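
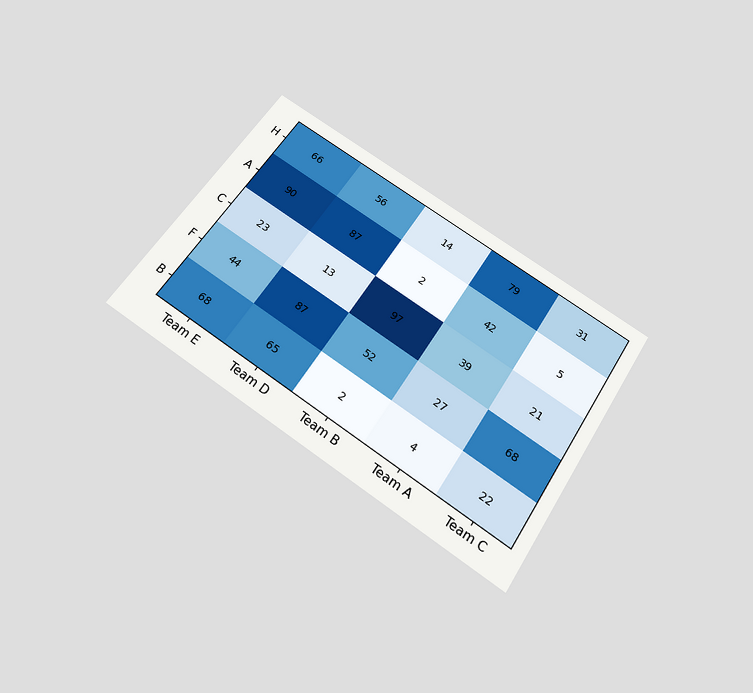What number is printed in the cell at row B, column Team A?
The chart is tilted about 33° clockwise and viewed slightly from below. The (B, Team A) cell reads 4.

4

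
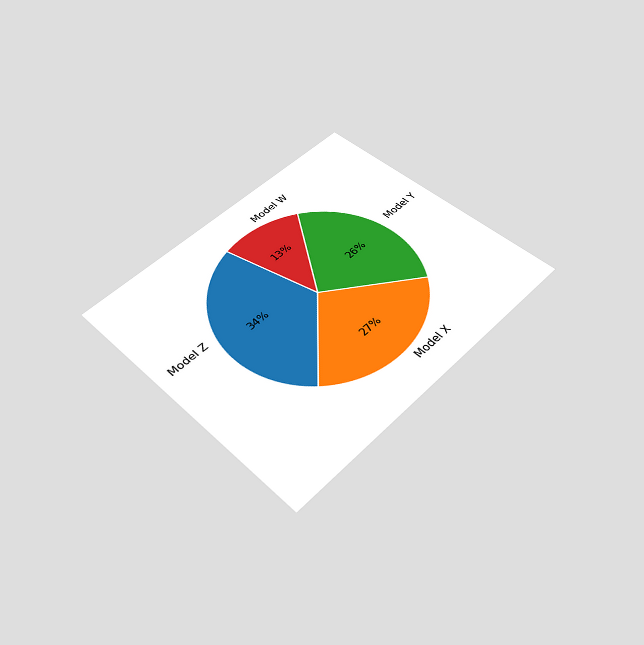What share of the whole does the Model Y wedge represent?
The chart is tilted about 45° counter-clockwise and viewed slightly from below. The Model Y slice takes up 26% of the pie.

26%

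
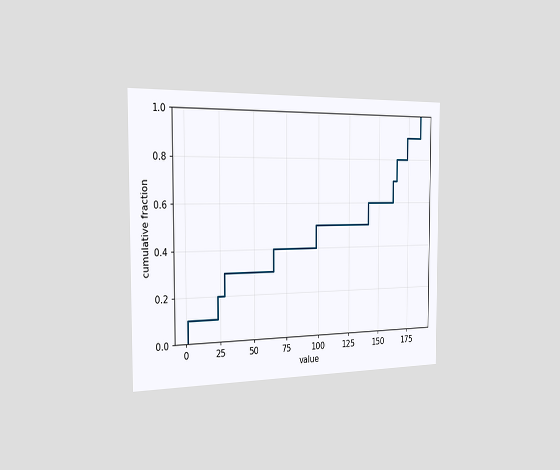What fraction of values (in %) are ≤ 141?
The chart is viewed slightly from the left. At x=141 the ECDF step is at 60%.

60%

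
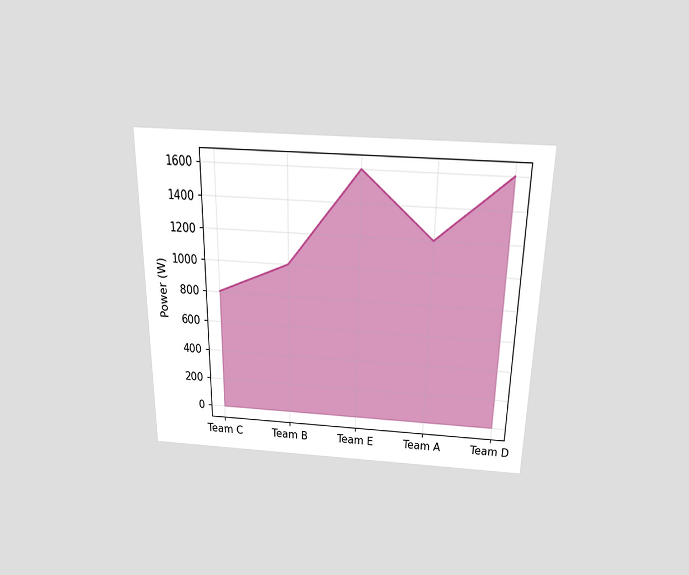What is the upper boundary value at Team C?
800W

The chart is viewed slightly from above. At Team C the upper boundary is at 800W.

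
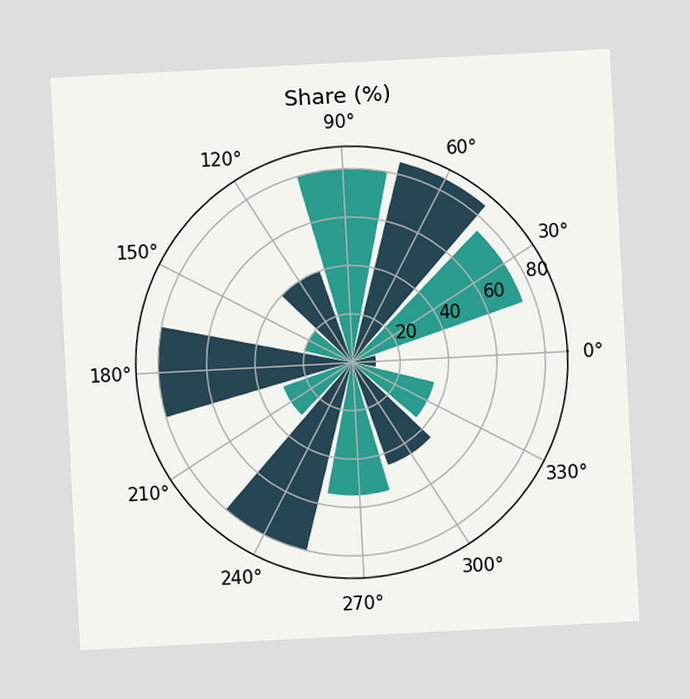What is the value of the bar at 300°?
45%

The chart is tilted about 3° counter-clockwise. The bar at 300° reaches 45% on the radial axis.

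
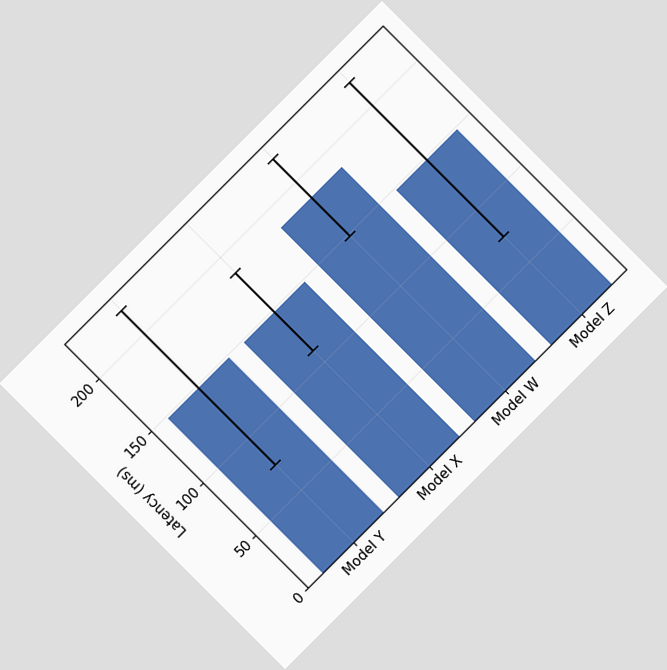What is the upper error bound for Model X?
185ms

The chart is tilted about 45° counter-clockwise. The Model X bar's upper whisker reaches 185ms.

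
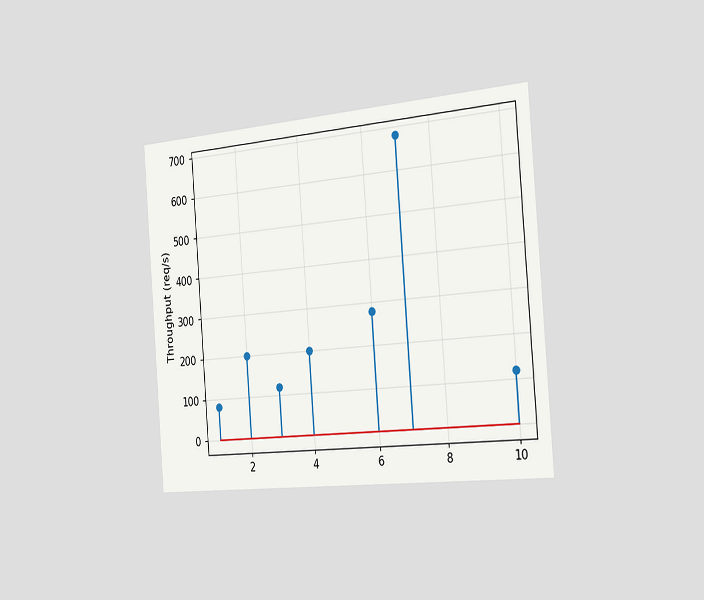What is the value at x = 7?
The chart is tilted about 4° counter-clockwise and viewed slightly from the right. The stem at x=7 reaches 680req/s.

680req/s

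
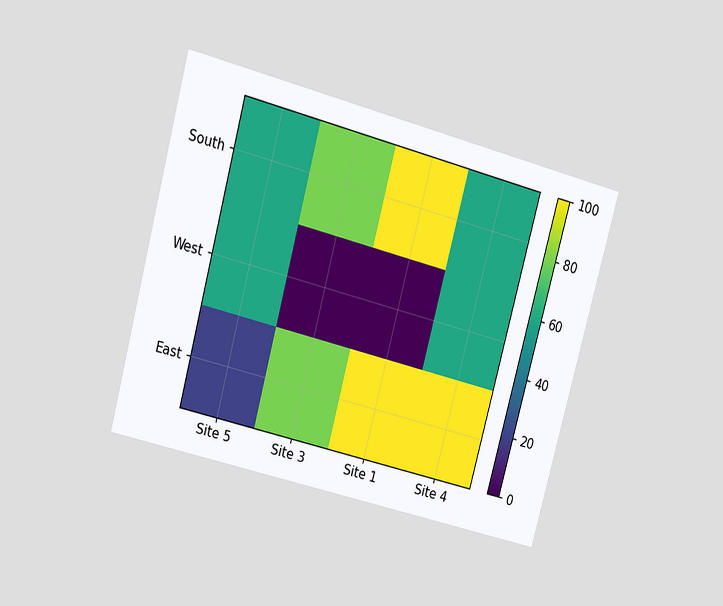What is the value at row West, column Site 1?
0

The chart is tilted about 15° clockwise and viewed at a slight angle. Matching cell (West, Site 1) against the colorbar gives 0.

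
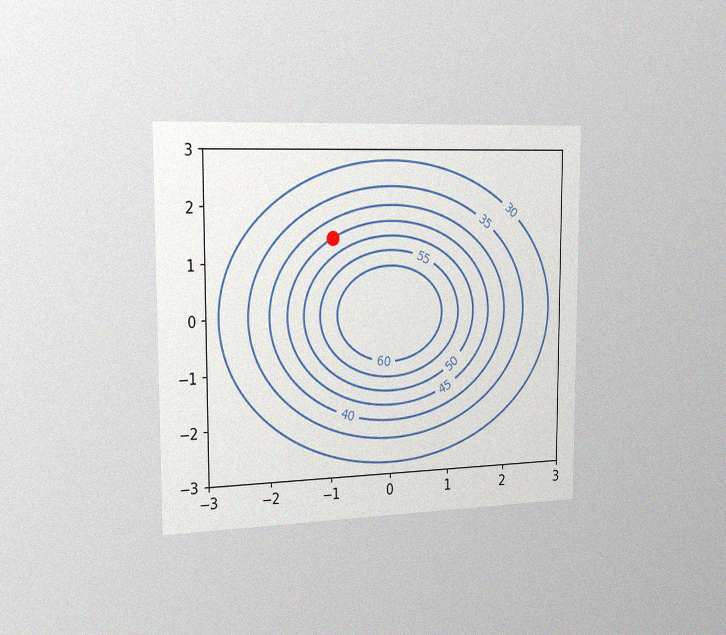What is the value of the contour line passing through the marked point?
The chart is viewed slightly from the left, with some photo noise. The marked point sits on the contour labelled 45.

45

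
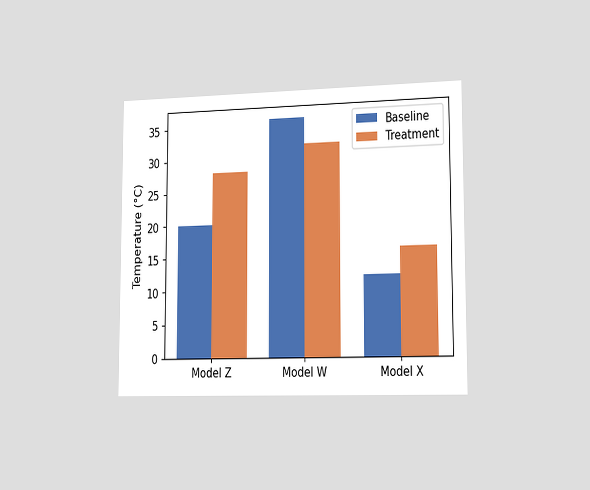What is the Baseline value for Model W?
36°C

The chart is viewed slightly from the right. The Baseline bar at Model W reaches 36°C on the y-axis.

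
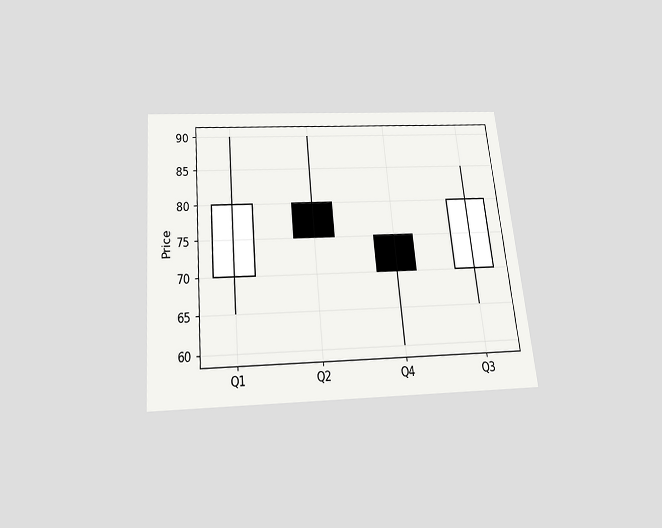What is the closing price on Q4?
70

The chart is tilted about 5° counter-clockwise and viewed slightly from below. The Q4 candle closes at 70.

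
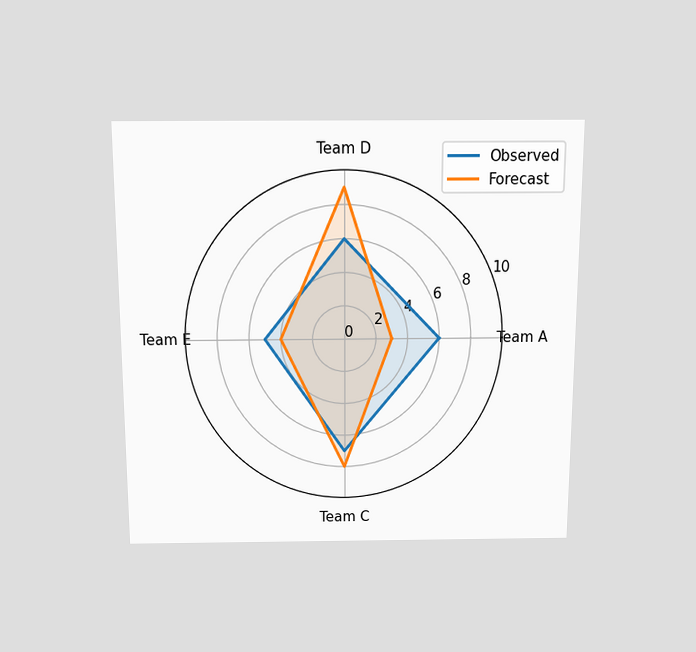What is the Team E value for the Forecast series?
The chart is viewed slightly from above. On the Team E axis, Forecast reaches 4.

4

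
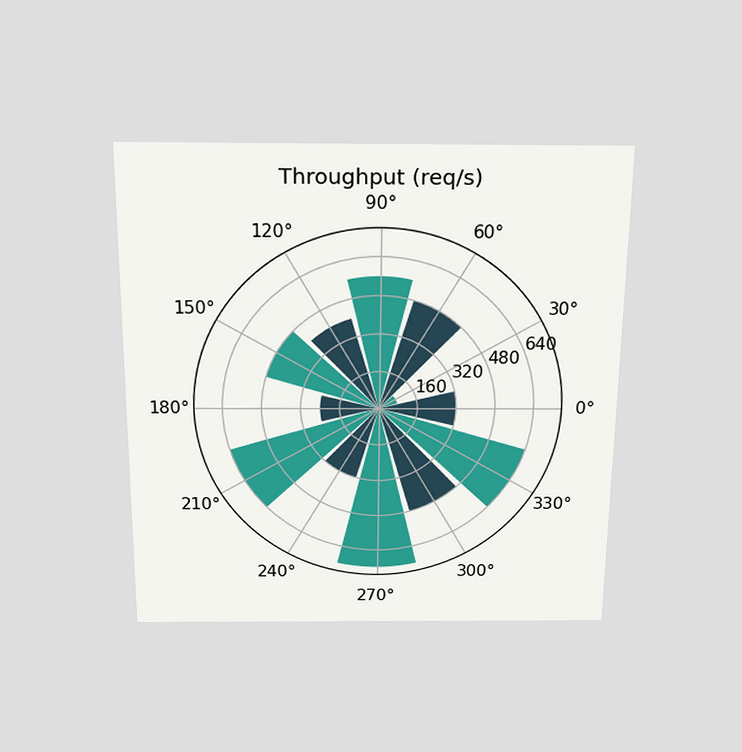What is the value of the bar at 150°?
480req/s

The chart is viewed slightly from above. The bar at 150° reaches 480req/s on the radial axis.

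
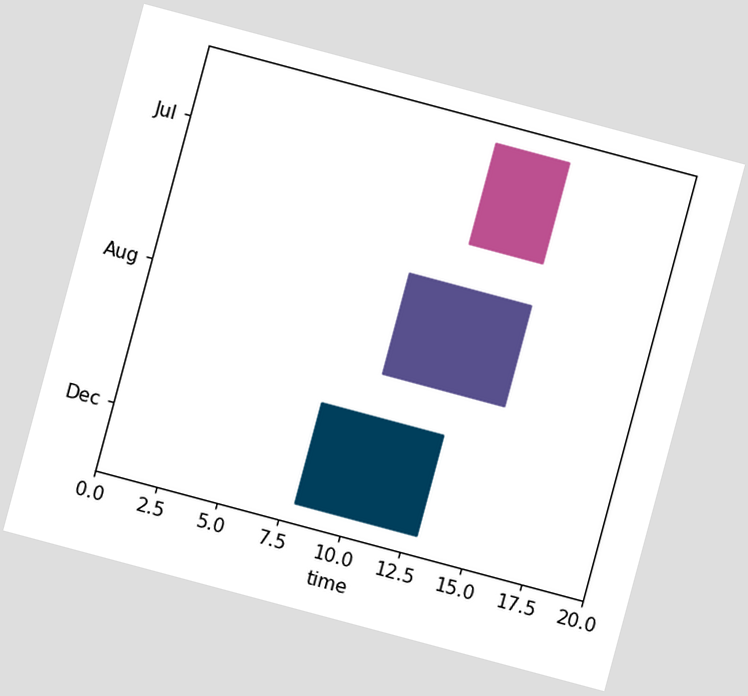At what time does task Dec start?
8

The chart is tilted about 15° clockwise. The Dec bar begins at t=8.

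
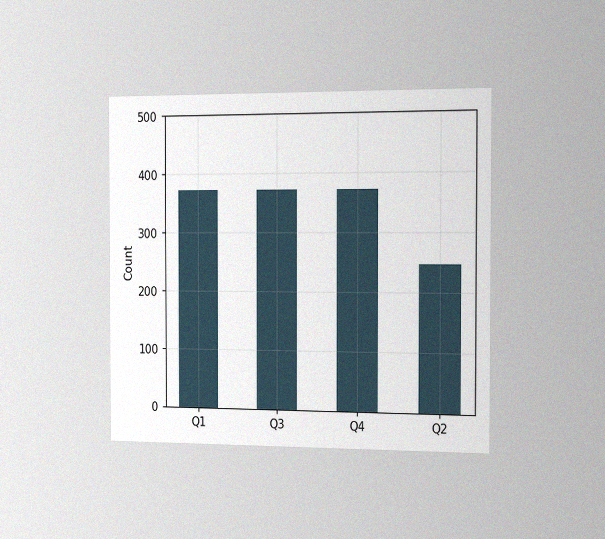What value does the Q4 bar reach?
372

The chart is viewed slightly from the right, with some photo noise. Reading along the chart's y-axis, the Q4 bar reaches 372.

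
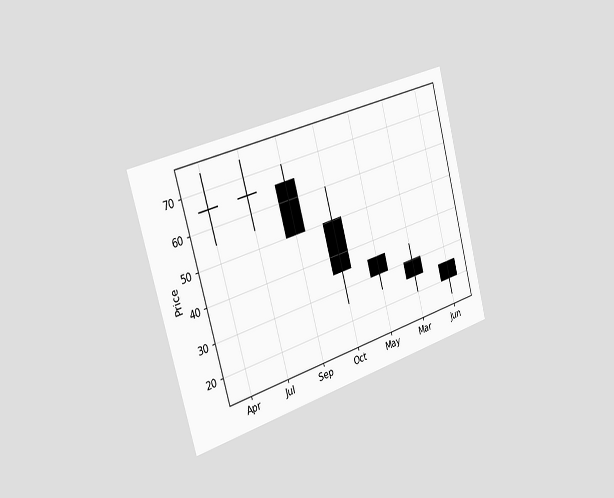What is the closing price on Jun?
20

The chart is tilted about 16° counter-clockwise and viewed slightly from the left. The Jun candle closes at 20.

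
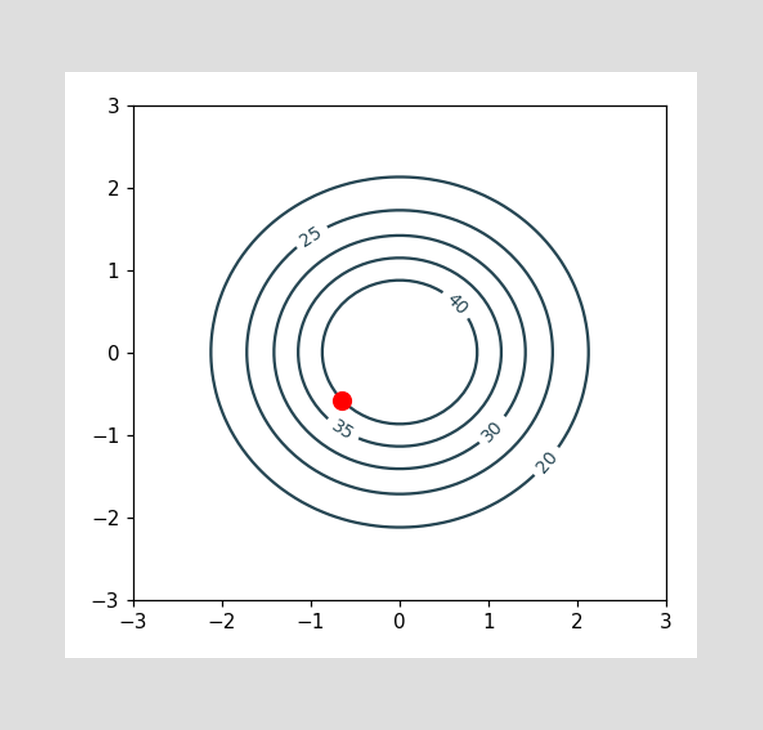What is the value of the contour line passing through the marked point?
40

The marked point sits on the contour labelled 40.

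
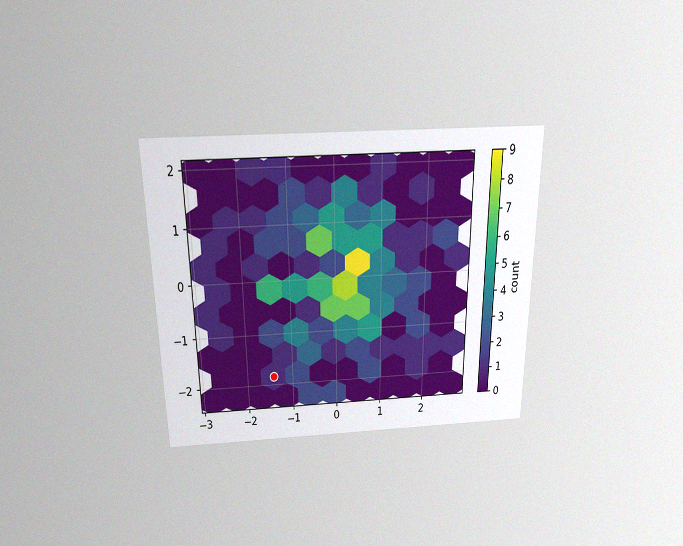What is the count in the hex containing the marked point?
The chart is viewed slightly from above, with some photo noise. The marked hex reads 1 on the colorbar.

1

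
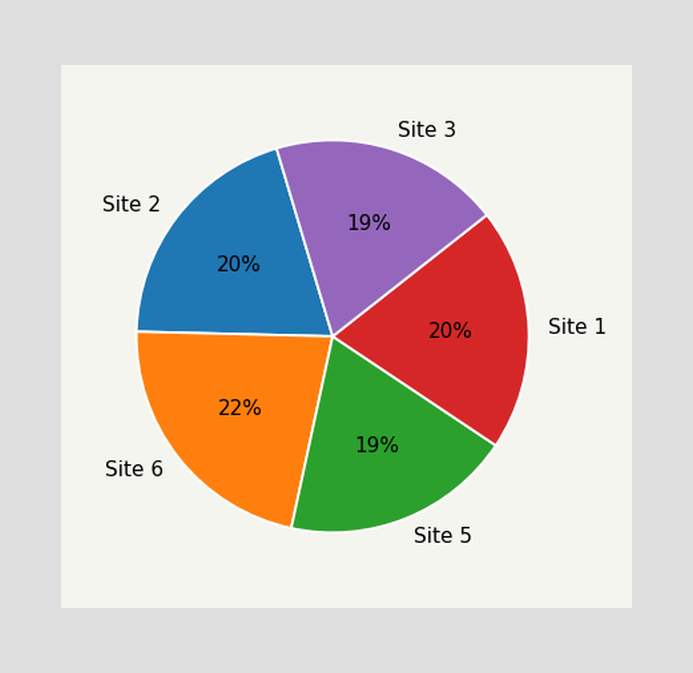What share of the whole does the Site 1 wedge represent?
20%

The Site 1 slice takes up 20% of the pie.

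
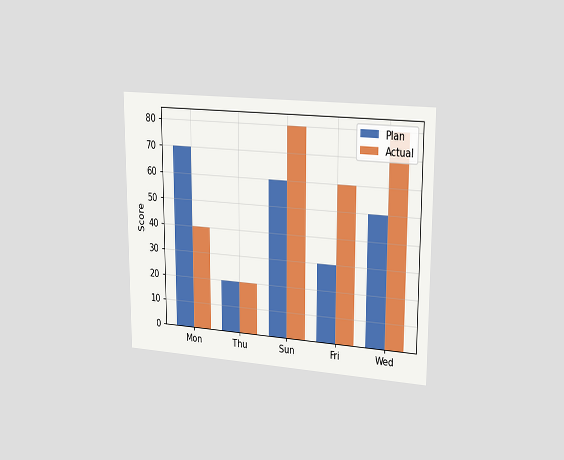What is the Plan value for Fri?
The chart is viewed slightly from the right. The Plan bar at Fri reaches 30 on the y-axis.

30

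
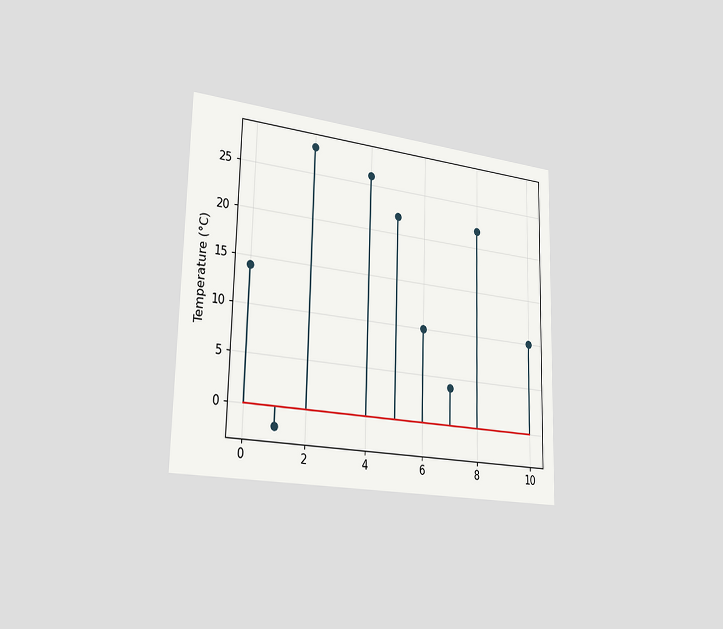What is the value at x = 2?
The chart is viewed slightly from the left. The stem at x=2 reaches 28°C.

28°C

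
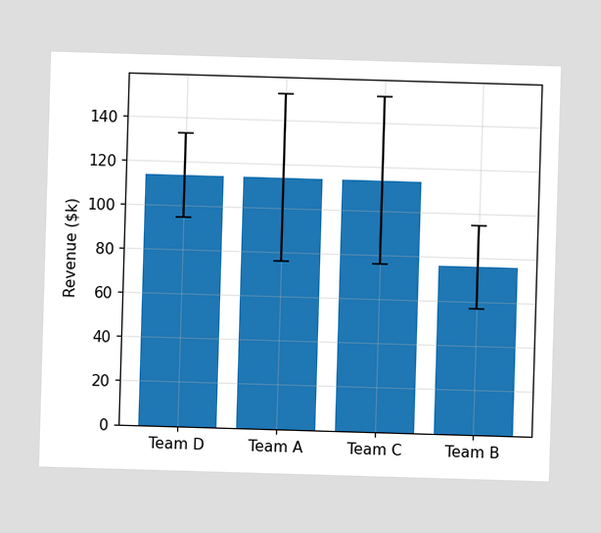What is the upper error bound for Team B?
$95k

The Team B bar's upper whisker reaches $95k.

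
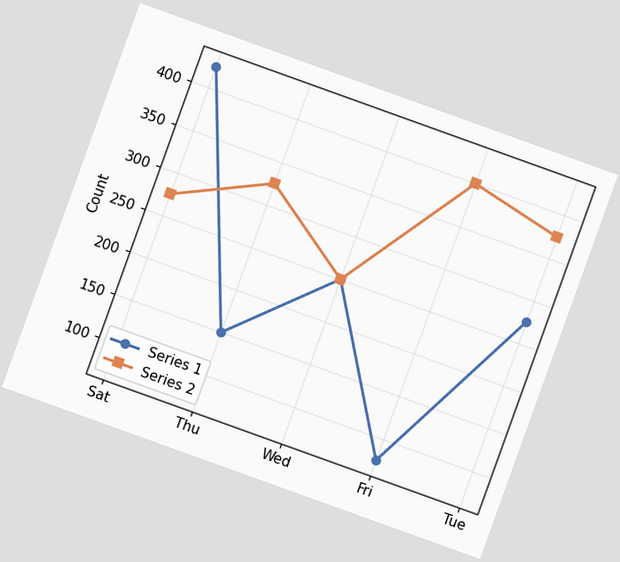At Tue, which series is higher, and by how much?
The chart is tilted about 20° clockwise. At Tue, Series 2 sits above the other line by 100.

Series 2, by 100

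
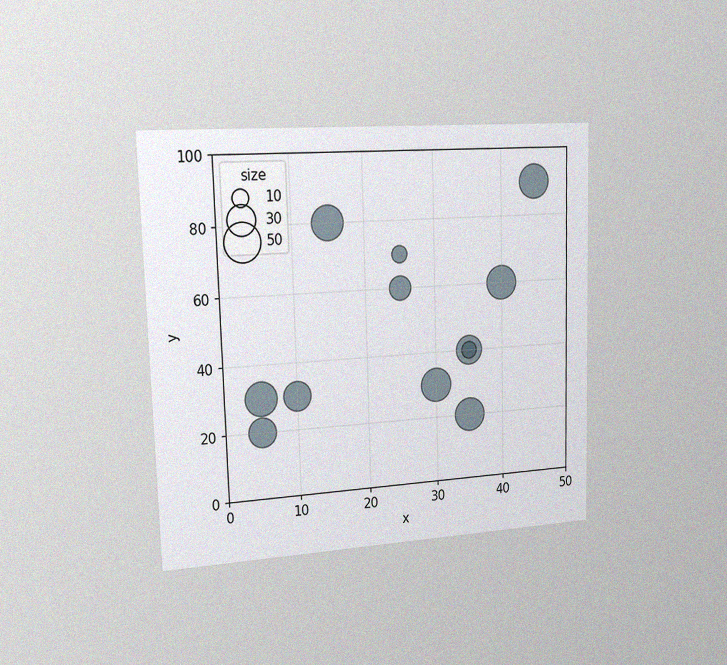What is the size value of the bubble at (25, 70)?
The chart is viewed slightly from the left, with some photo noise. Matching the bubble at (25, 70) against the size legend gives 10.

10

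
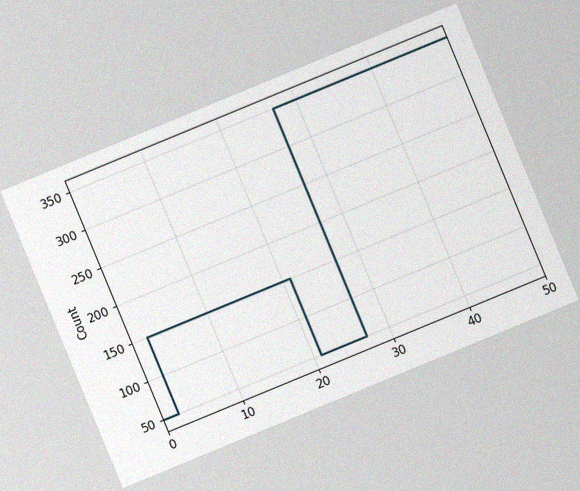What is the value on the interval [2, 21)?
150

The chart is tilted about 22° counter-clockwise, with some photo noise. On [2, 21) the step sits at 150.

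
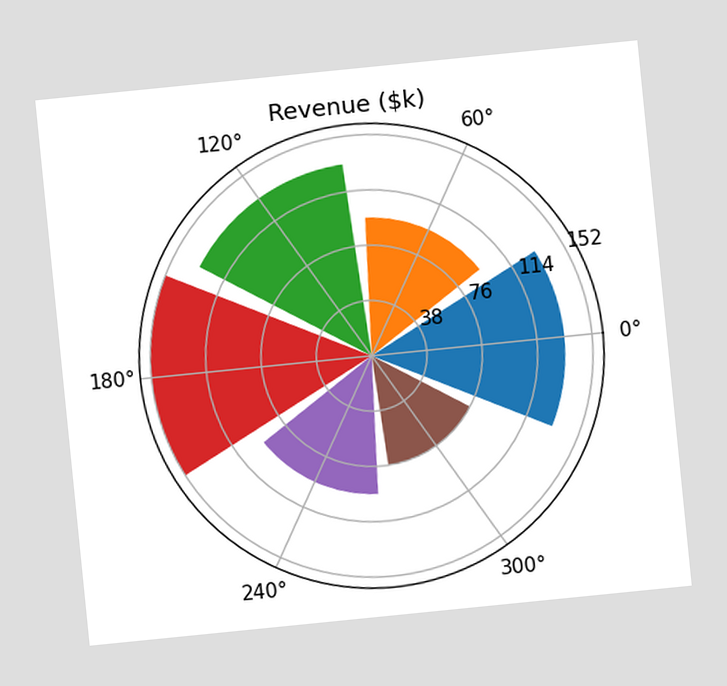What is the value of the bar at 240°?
The chart is tilted about 6° counter-clockwise. The bar at 240° reaches $95k on the radial axis.

$95k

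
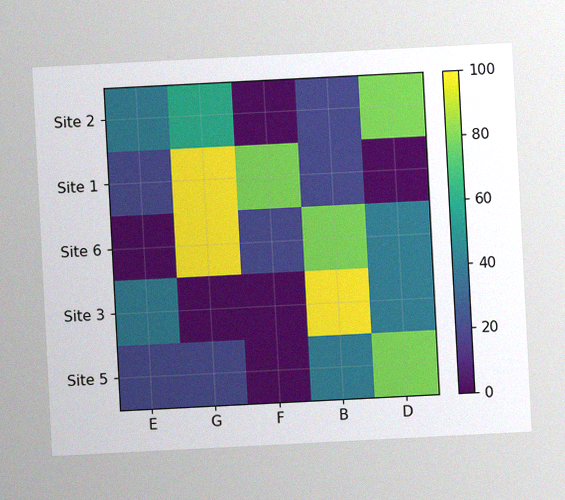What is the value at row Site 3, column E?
40

The chart is tilted about 3° counter-clockwise, with some photo noise. Matching cell (Site 3, E) against the colorbar gives 40.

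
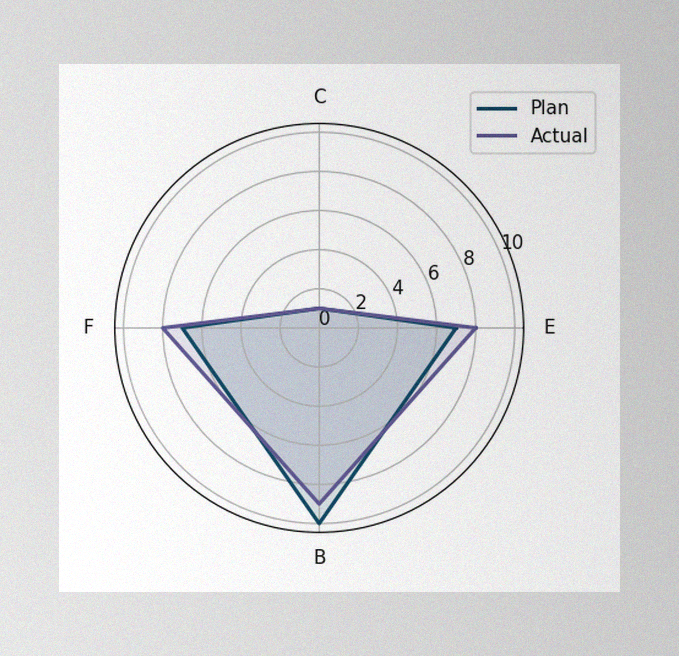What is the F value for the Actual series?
The image has some photo noise and uneven lighting. On the F axis, Actual reaches 8.

8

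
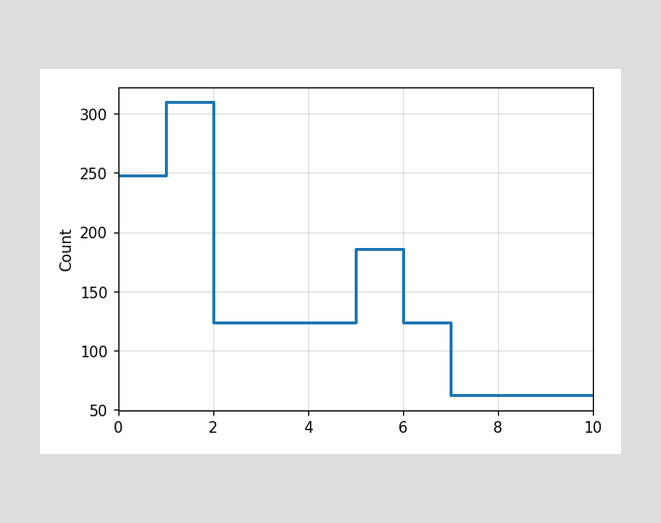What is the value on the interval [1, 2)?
On [1, 2) the step sits at 310.

310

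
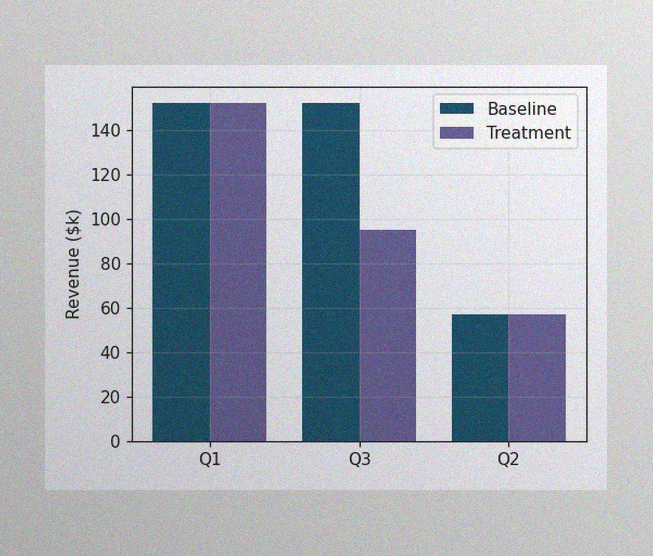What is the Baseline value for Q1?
$152k

The image has some photo noise and uneven lighting. The Baseline bar at Q1 reaches $152k on the y-axis.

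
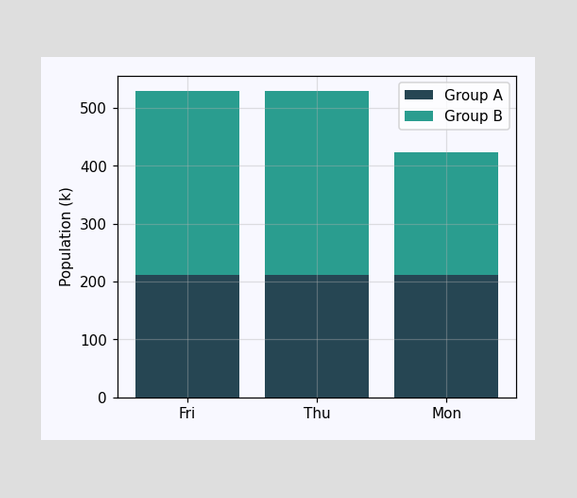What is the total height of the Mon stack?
The Mon stack's top reaches 424k on the y-axis.

424k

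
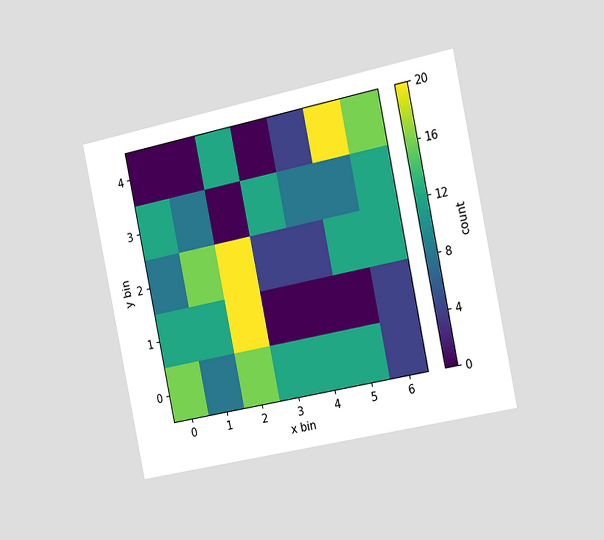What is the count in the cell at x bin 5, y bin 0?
The chart is tilted about 12° counter-clockwise and viewed slightly from the right. Matching the cell (5, 0) against the colorbar gives 12.

12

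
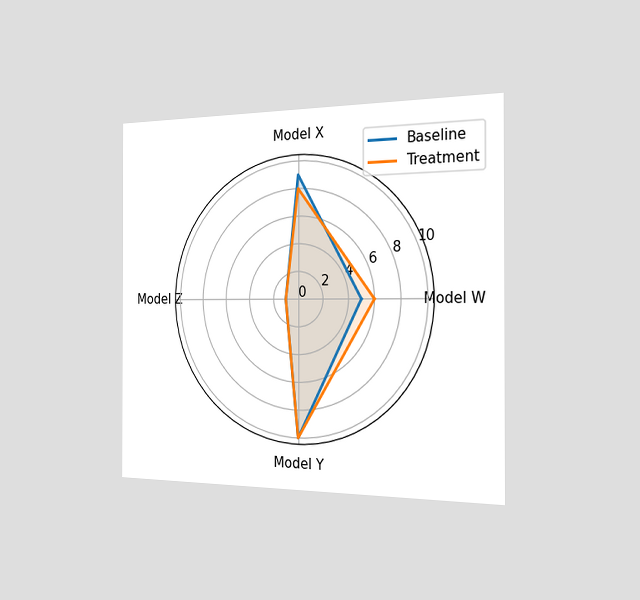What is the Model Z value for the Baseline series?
The chart is viewed slightly from the right. On the Model Z axis, Baseline reaches 1.

1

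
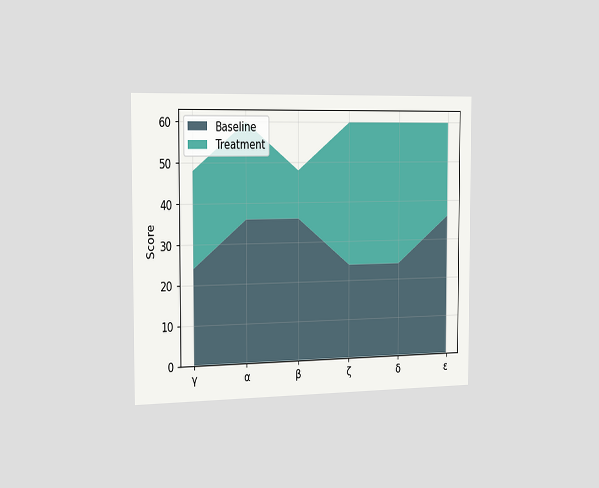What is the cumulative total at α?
The chart is viewed slightly from the left. The stacked total at α reaches 60.

60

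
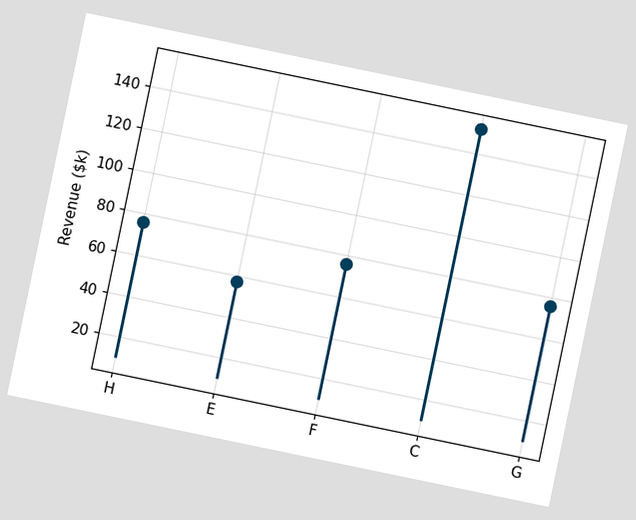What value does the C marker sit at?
The chart is tilted about 12° clockwise. The C marker sits at $152k.

$152k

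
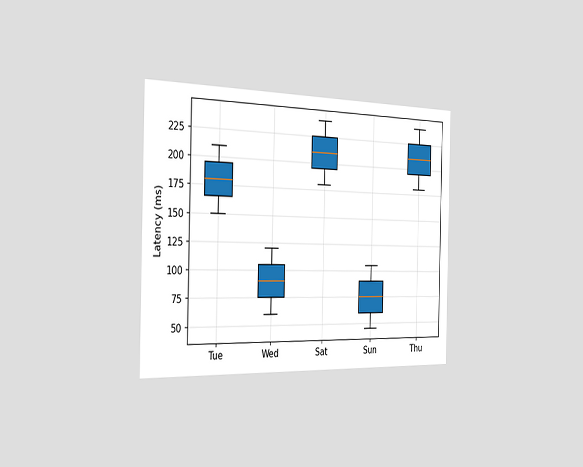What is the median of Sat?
The chart is viewed slightly from the left. The median line in the Sat box sits at 210ms.

210ms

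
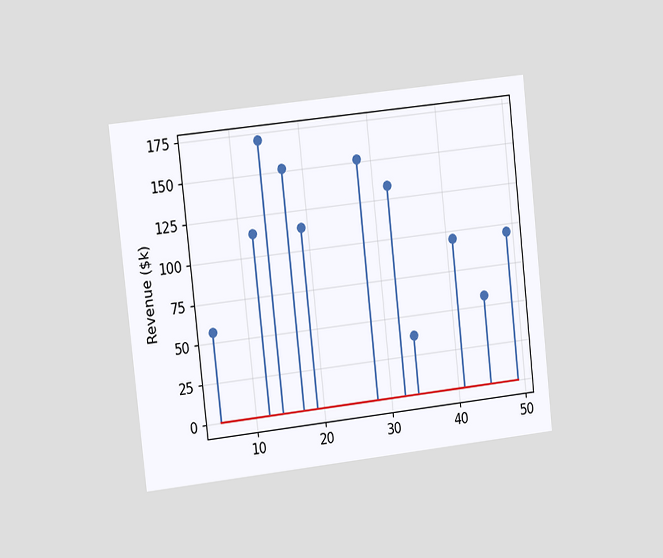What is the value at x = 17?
$152k

The chart is tilted about 6° counter-clockwise and viewed at a slight angle. The stem at x=17 reaches $152k.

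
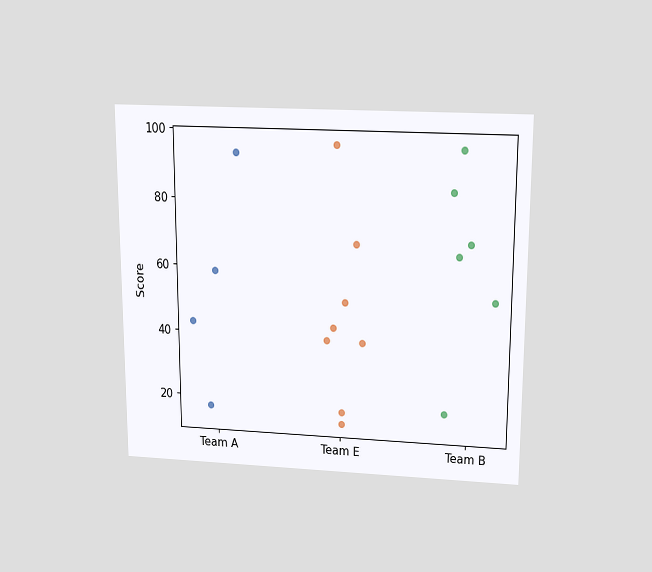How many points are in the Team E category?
8

The chart is viewed slightly from above. Counting the markers in the Team E column gives 8.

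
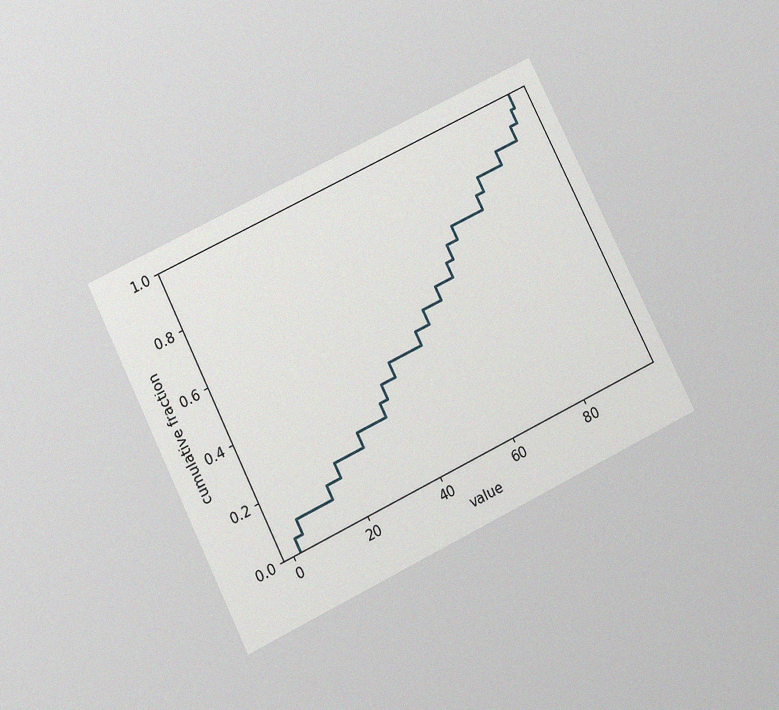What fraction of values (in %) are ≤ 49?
The chart is tilted about 26° counter-clockwise and viewed slightly from below, with some photo noise. At x=49 the ECDF step is at 45%.

45%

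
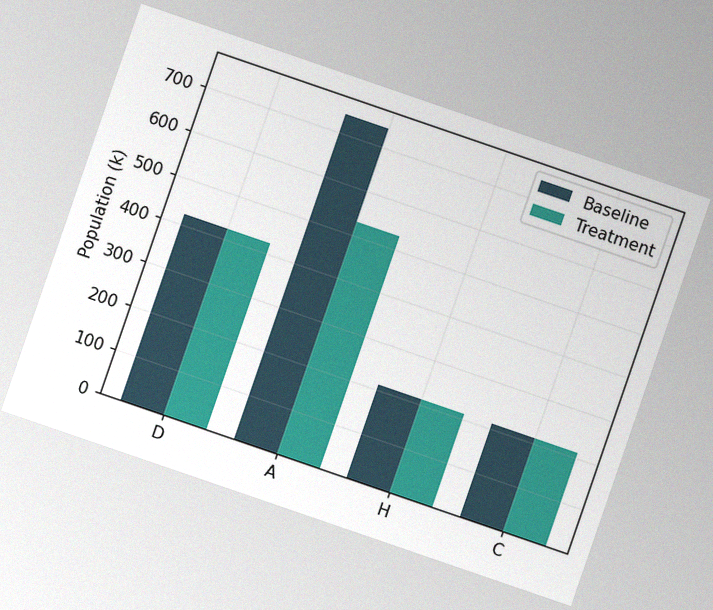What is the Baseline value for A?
The chart is tilted about 19° clockwise, with some photo noise. The Baseline bar at A reaches 742k on the y-axis.

742k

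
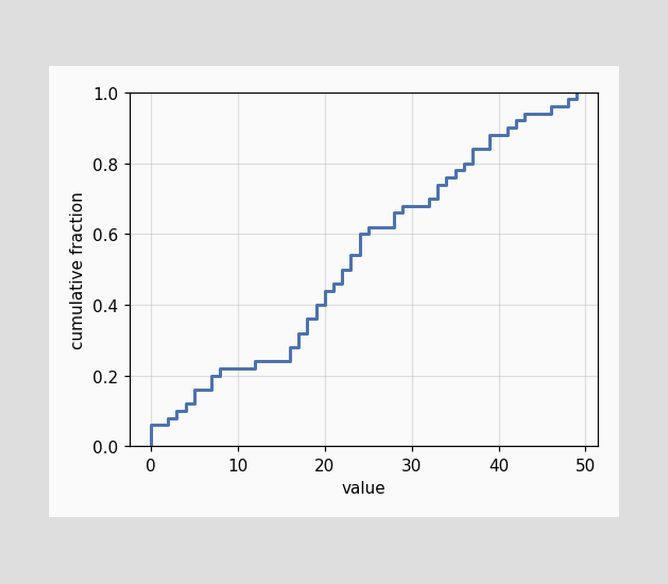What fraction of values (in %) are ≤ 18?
At x=18 the ECDF step is at 36%.

36%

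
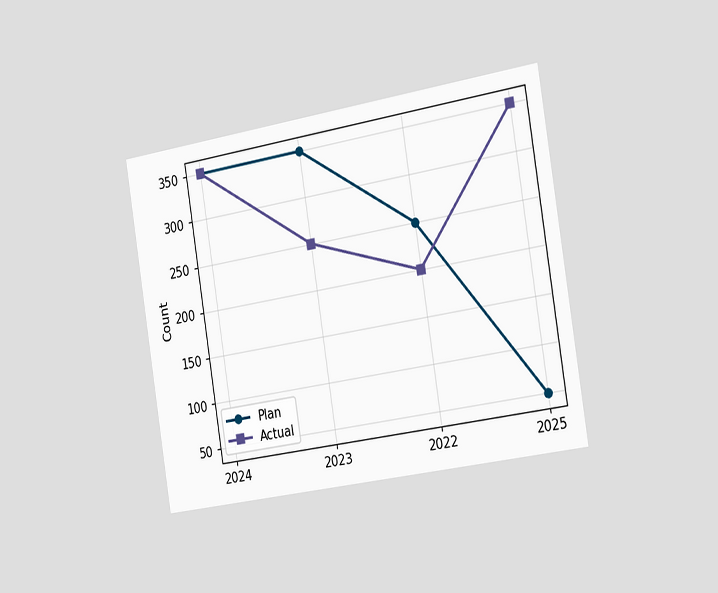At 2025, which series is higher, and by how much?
Actual, by 300

The chart is tilted about 9° counter-clockwise and viewed slightly from the right. At 2025, Actual sits above the other line by 300.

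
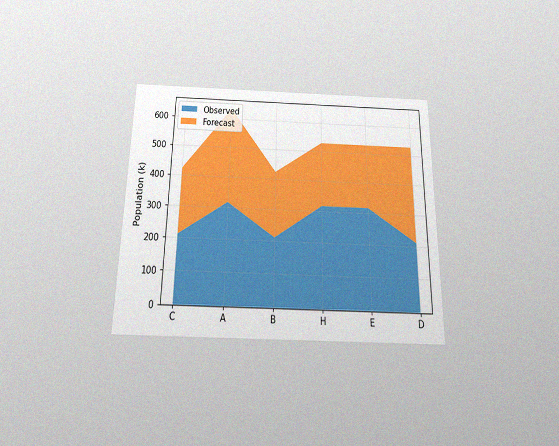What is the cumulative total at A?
636k

The chart is viewed slightly from below, with some photo noise. The stacked total at A reaches 636k.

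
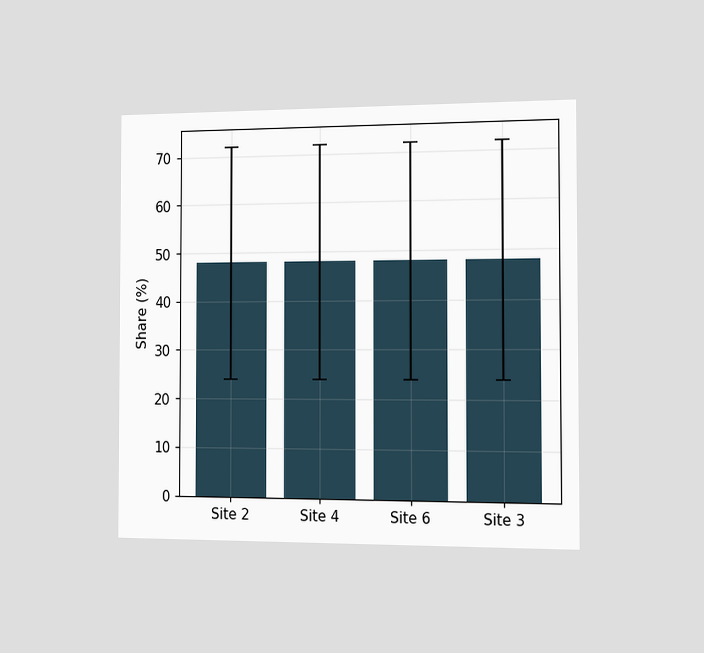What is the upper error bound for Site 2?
72%

The chart is viewed slightly from the right. The Site 2 bar's upper whisker reaches 72%.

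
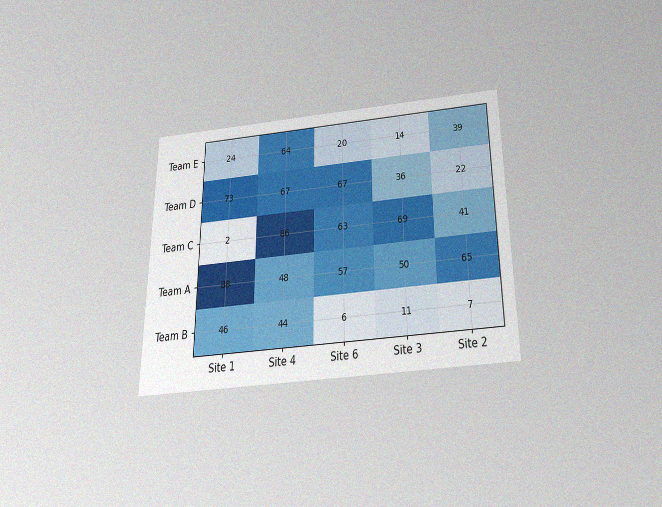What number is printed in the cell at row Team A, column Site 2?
65

The chart is viewed slightly from below, with some photo noise. The (Team A, Site 2) cell reads 65.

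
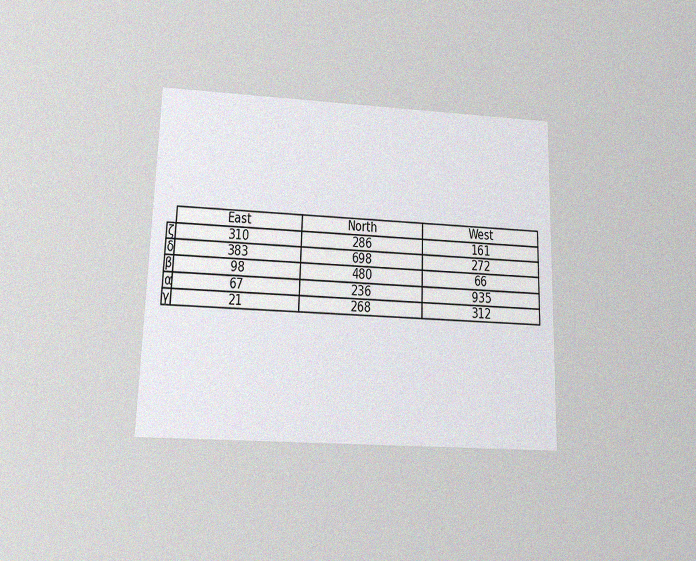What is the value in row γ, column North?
268

The chart is viewed slightly from below, with some photo noise. The (γ, North) cell reads 268.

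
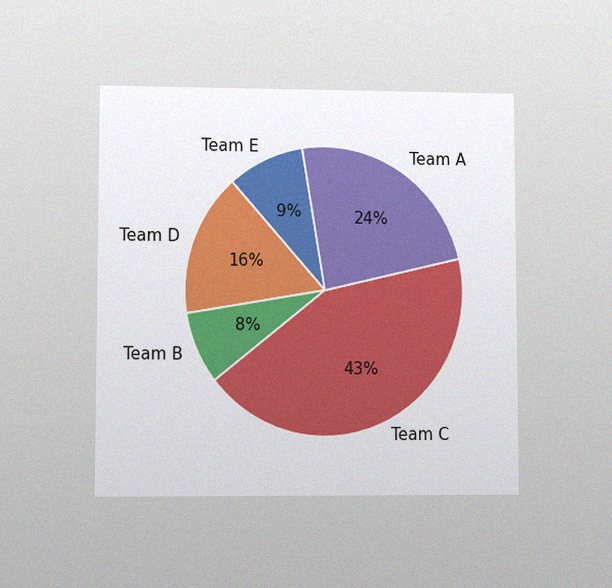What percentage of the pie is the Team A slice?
The chart is viewed at a slight angle, with some photo noise. The Team A slice takes up 24% of the pie.

24%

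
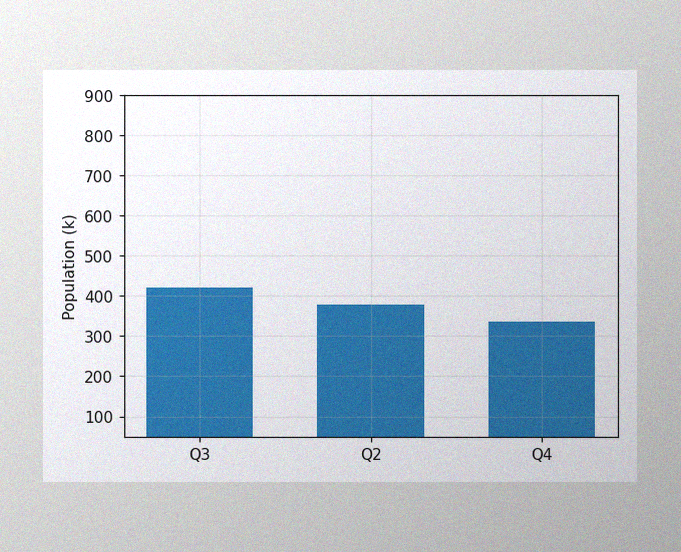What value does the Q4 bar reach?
The image has some photo noise and uneven lighting. Reading along the chart's y-axis, the Q4 bar reaches 336k.

336k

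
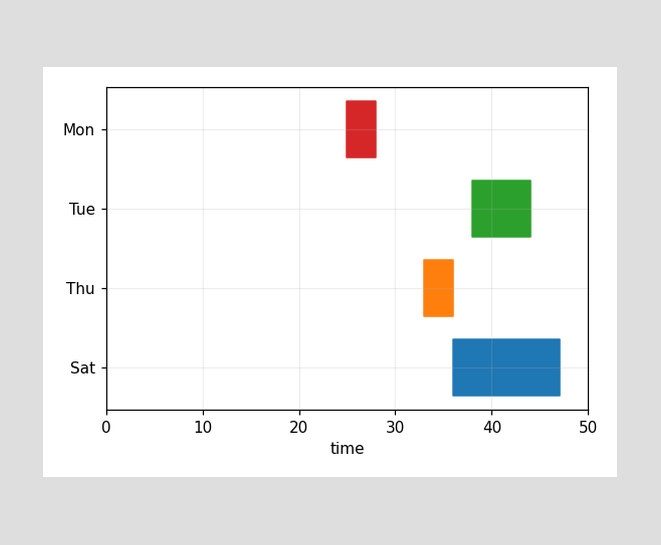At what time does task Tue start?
38

The Tue bar begins at t=38.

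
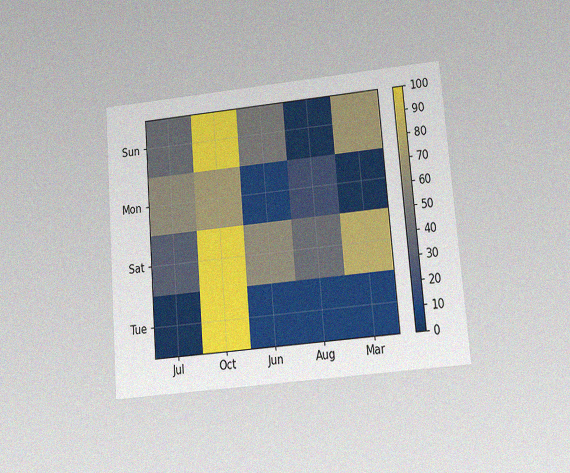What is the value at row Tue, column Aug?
10

The chart is tilted about 5° counter-clockwise and viewed at a slight angle, with some photo noise. Matching cell (Tue, Aug) against the colorbar gives 10.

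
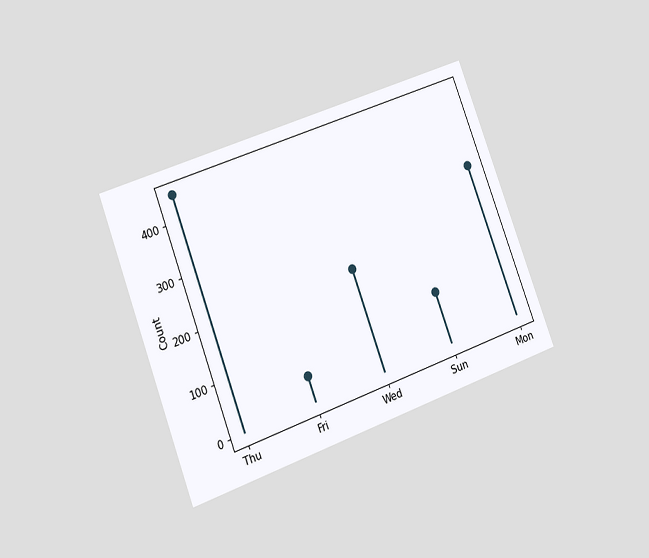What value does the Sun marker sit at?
100

The chart is tilted about 21° counter-clockwise and viewed slightly from the left. The Sun marker sits at 100.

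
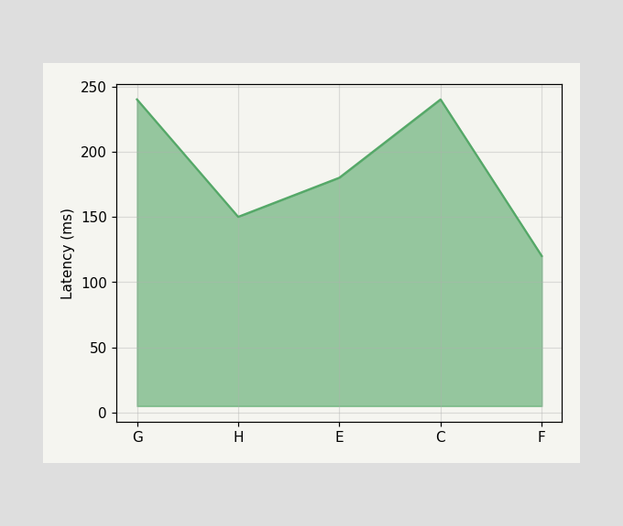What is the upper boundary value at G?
240ms

At G the upper boundary is at 240ms.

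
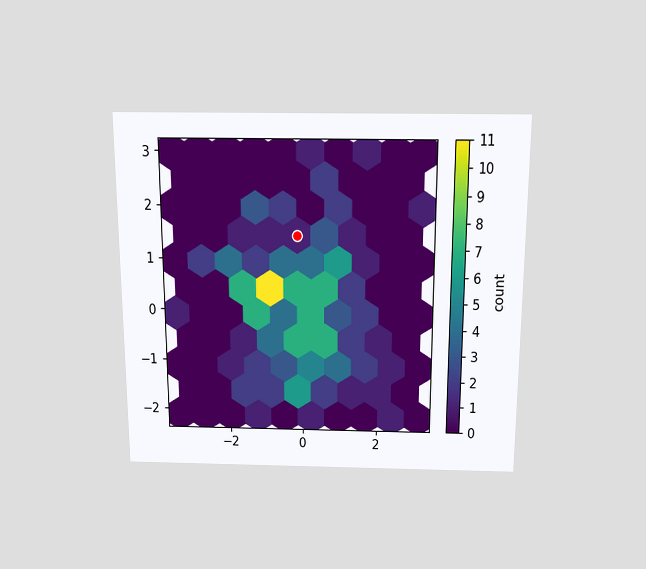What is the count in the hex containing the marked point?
The chart is viewed slightly from above. The marked hex reads 1 on the colorbar.

1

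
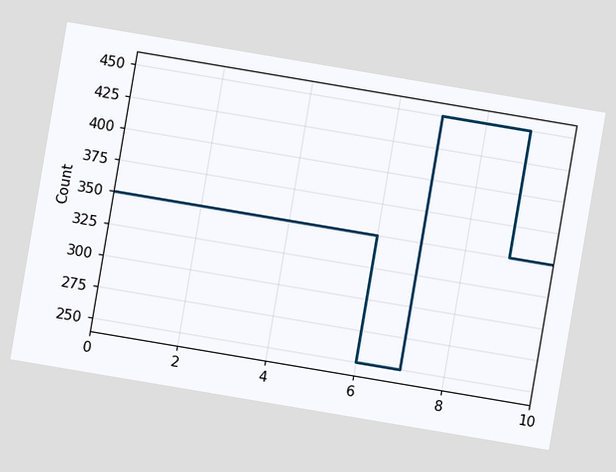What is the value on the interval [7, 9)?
450

The chart is tilted about 10° clockwise. On [7, 9) the step sits at 450.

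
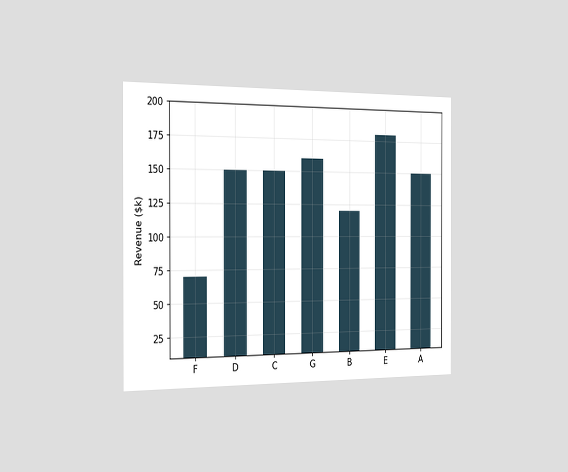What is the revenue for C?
$150k

The chart is viewed slightly from the left. Reading along the chart's y-axis, the C bar reaches $150k.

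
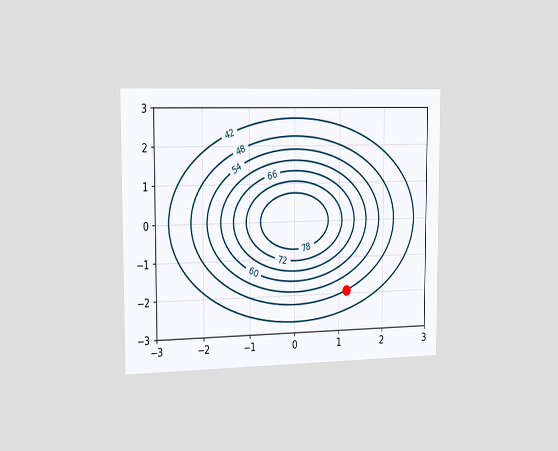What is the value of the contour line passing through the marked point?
The chart is viewed slightly from the left. The marked point sits on the contour labelled 48.

48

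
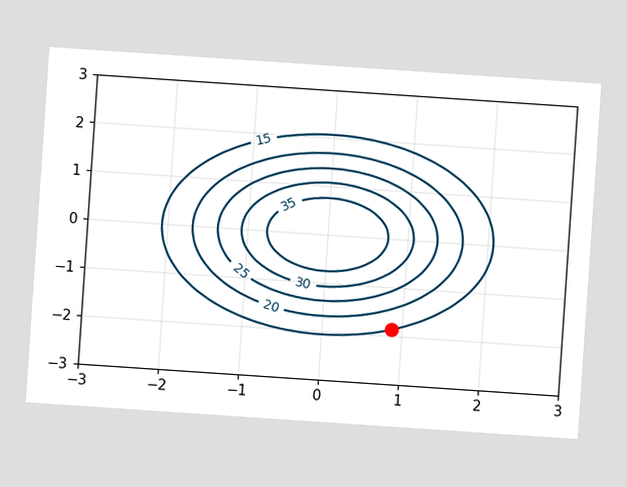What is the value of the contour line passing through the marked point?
15

The chart is tilted about 4° clockwise. The marked point sits on the contour labelled 15.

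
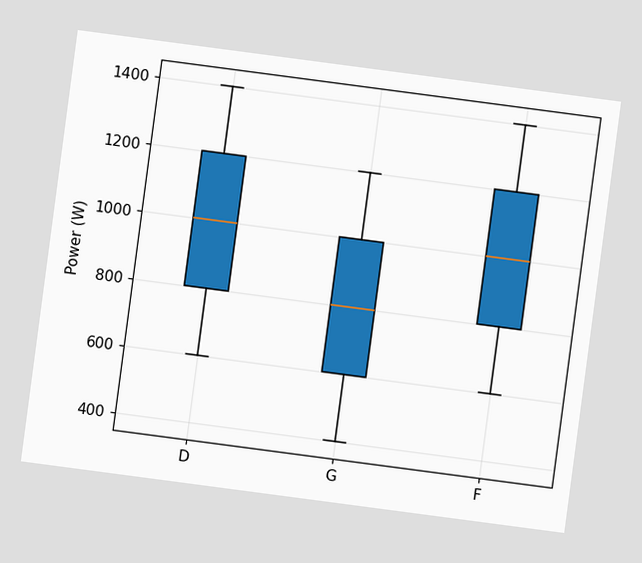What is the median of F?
1000W

The chart is tilted about 8° clockwise. The median line in the F box sits at 1000W.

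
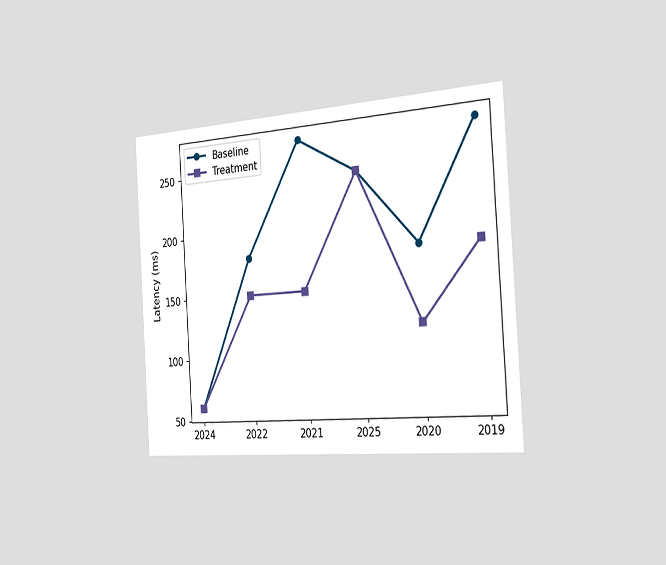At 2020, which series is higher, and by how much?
The chart is tilted about 4° counter-clockwise and viewed slightly from the right. At 2020, Baseline sits above the other line by 60ms.

Baseline, by 60ms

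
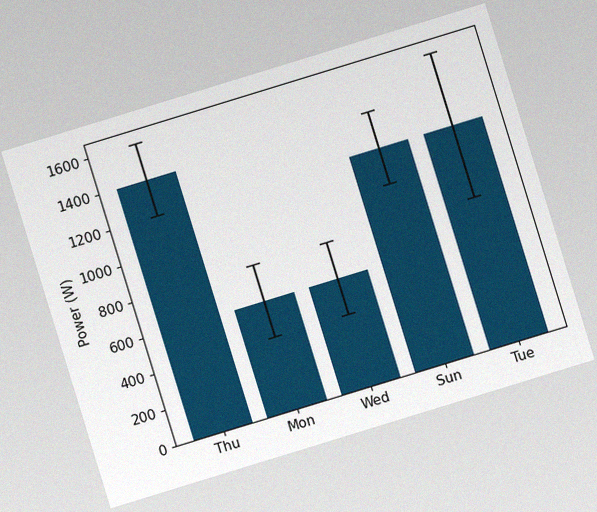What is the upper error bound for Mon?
The chart is tilted about 17° counter-clockwise, with some photo noise. The Mon bar's upper whisker reaches 800W.

800W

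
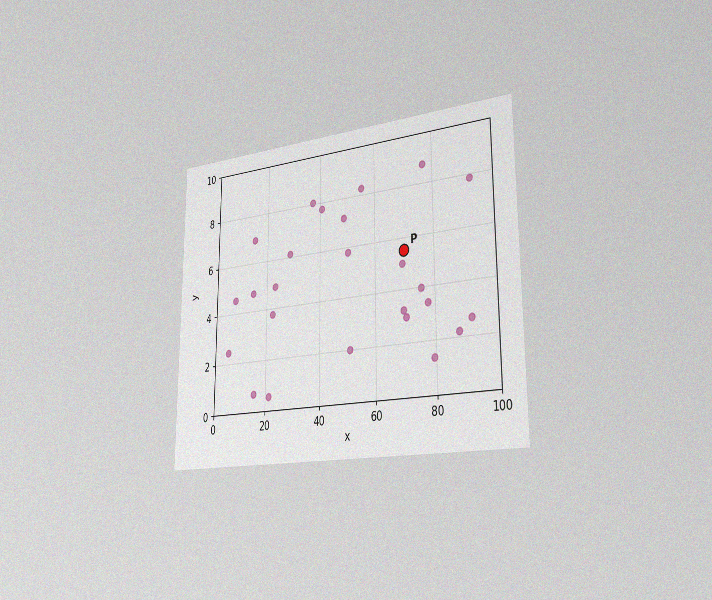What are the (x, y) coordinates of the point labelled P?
The chart is viewed slightly from the right, with some photo noise. Following the gridlines from P to each axis, P sits at (70, 5.5).

(70, 5.5)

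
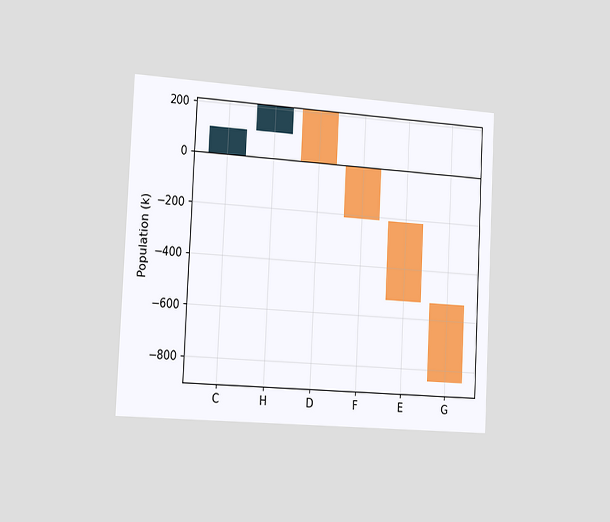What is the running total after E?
The chart is tilted about 3° clockwise and viewed slightly from the left. After E the running total reaches -530k.

-530k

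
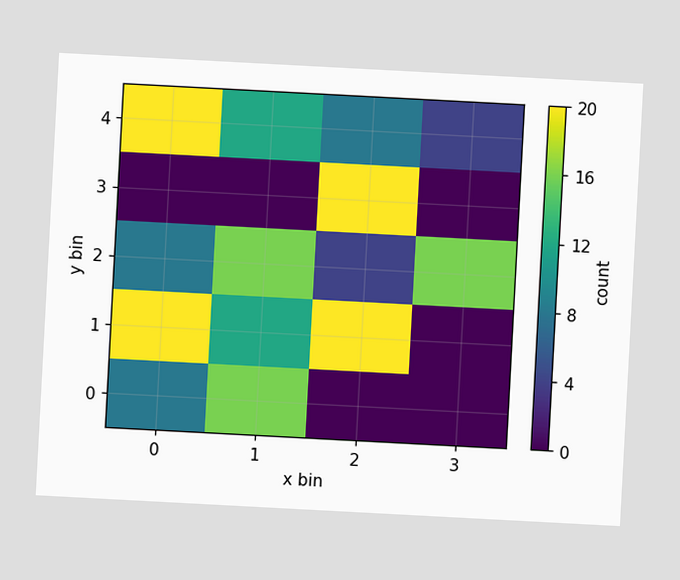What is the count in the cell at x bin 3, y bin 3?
0

The chart is tilted about 3° clockwise. Matching the cell (3, 3) against the colorbar gives 0.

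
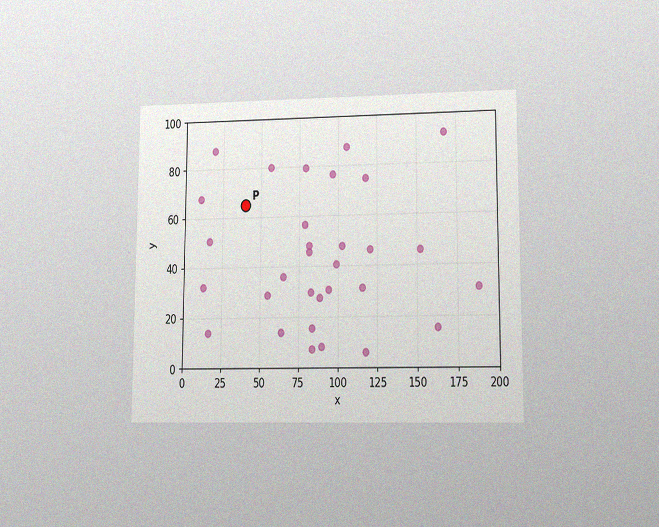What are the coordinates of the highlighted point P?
(40, 65)

The chart is viewed at a slight angle, with some photo noise. Following the gridlines from P to each axis, P sits at (40, 65).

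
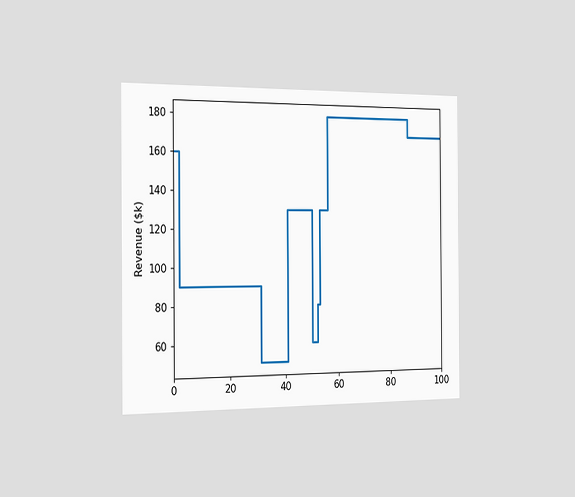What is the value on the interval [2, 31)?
The chart is viewed slightly from the left. On [2, 31) the step sits at $90k.

$90k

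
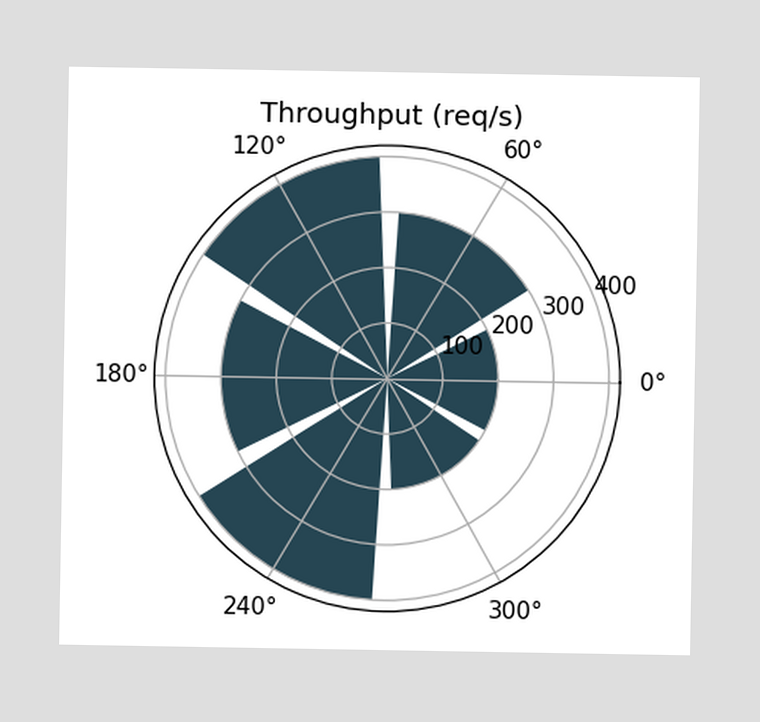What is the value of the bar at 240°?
The bar at 240° reaches 400req/s on the radial axis.

400req/s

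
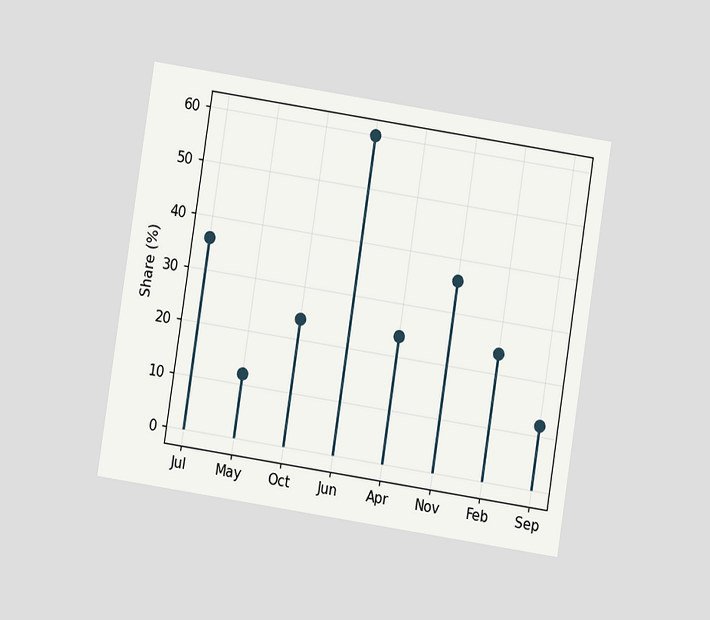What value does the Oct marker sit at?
24%

The chart is tilted about 9° clockwise and viewed at a slight angle. The Oct marker sits at 24%.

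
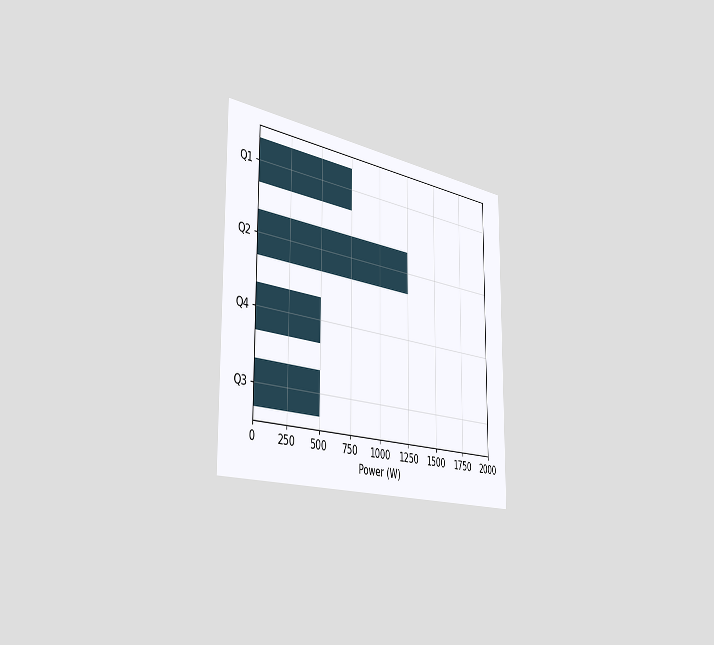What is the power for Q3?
500W

The chart is viewed slightly from the left. Reading along the chart's x-axis, the Q3 bar reaches 500W.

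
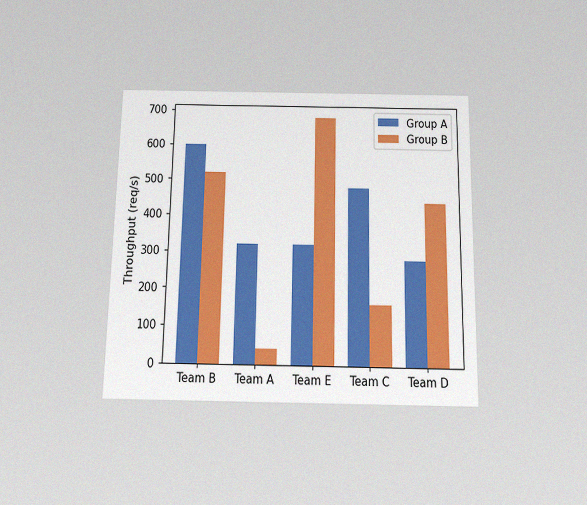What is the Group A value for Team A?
The chart is viewed slightly from below, with some photo noise. The Group A bar at Team A reaches 320req/s on the y-axis.

320req/s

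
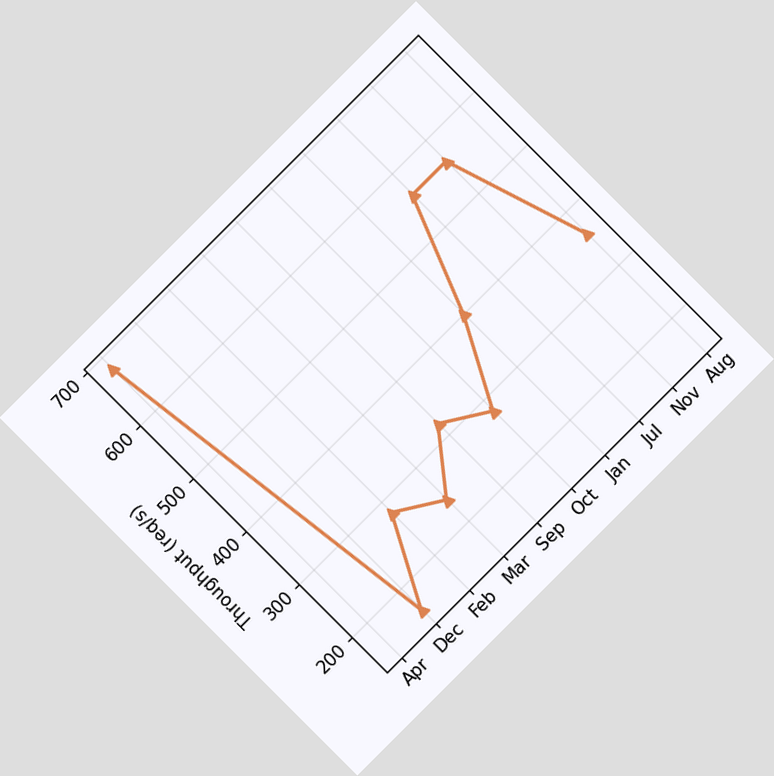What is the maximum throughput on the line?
The chart is tilted about 45° counter-clockwise. The highest point is at Apr, and reading across to the y-axis gives 680req/s.

680req/s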